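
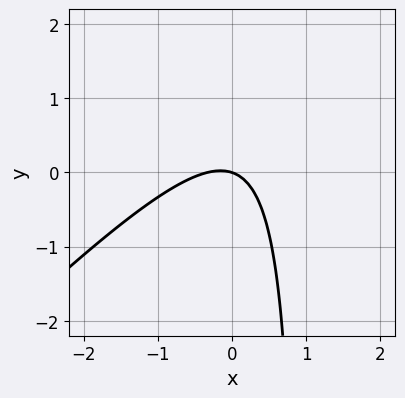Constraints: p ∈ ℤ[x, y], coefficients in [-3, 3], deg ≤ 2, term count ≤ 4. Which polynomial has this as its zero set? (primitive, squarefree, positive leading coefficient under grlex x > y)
1. Degree: a generic line meets the curve in up to 2 points, so deg p = 2.
2. From the visible intercepts: one x-axis crossing is at x = 0; it meets the y-axis at y = 0 (among the integer gridlines).
3. Together with the visible shape, these determine p as stated.

3*x^2 - 3*x*y + x + 3*y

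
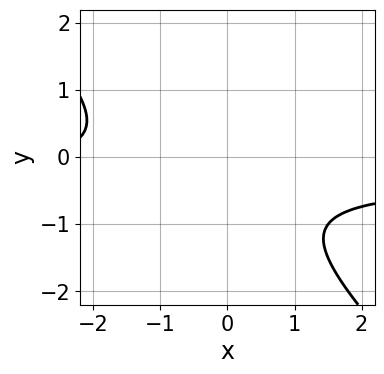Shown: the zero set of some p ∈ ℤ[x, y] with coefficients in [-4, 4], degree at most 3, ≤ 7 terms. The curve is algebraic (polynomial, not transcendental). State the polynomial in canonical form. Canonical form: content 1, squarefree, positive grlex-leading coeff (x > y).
First, the degree is 2 — the shape is more complex than any degree-1 curve.
Next, against the integer gridlines: no x-intercept at any integer in the box; the curve avoids every integer y-axis point in the box.
Finally, putting this together gives p.

3*x*y + 3*y^2 + x + 3*y + 3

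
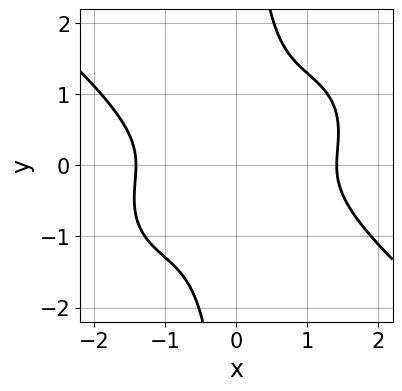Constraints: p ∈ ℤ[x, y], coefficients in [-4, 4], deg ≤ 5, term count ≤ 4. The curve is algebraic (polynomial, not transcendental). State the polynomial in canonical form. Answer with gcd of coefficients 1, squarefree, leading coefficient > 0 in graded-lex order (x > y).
x^4 + 2*x*y^3 - 2*x^2 - 2*y^2

1. The degree is 4 — no degree-3 curve has this shape.
2. Solving for integer coefficients yields p as stated.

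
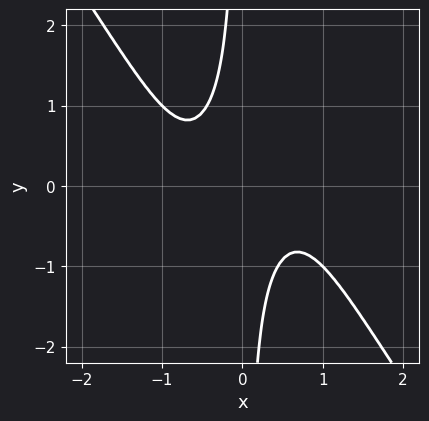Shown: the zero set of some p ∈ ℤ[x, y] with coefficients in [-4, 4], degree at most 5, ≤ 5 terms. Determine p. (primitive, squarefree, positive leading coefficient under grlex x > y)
1. The degree is 4 — no degree-3 curve has this shape.
2. Checking where it meets the axes: it misses every integer gridline on the y-axis; the curve avoids every integer x-axis point in the box.
3. Putting this together gives p.

2*x^4 - x^2*y^2 + 2*x*y + 1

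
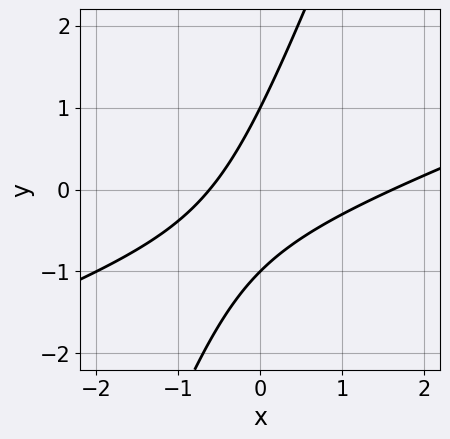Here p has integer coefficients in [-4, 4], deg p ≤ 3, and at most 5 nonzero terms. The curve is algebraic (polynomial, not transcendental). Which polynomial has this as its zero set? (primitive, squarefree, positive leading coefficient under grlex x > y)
First, the degree is 2 — the shape is more complex than any degree-1 curve.
Next, observable constraints: the y-axis gridline crossings are at y ∈ {-1, 1}.
Finally, matching integer coefficients to the picture gives p.

x^2 - 3*x*y + y^2 - x - 1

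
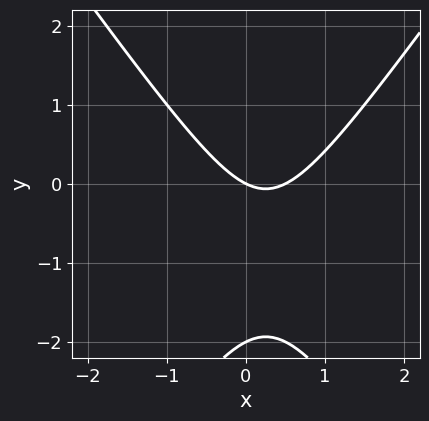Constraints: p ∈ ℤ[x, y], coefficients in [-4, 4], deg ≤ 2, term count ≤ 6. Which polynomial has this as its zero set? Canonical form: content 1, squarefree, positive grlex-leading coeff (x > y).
First, the degree is 2 — a generic line meets the curve in up to 2 points.
Next, reading off the gridlines: among the integer gridlines, it crosses the y-axis at y ∈ {-2, 0}; one x-axis crossing is at x = 0.
Finally, together with the visible shape, these determine p as stated.

2*x^2 - y^2 - x - 2*y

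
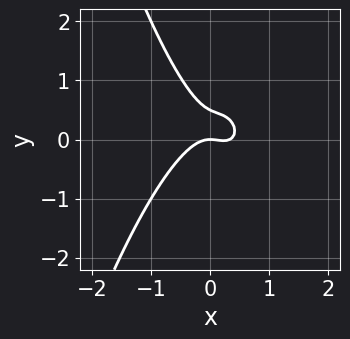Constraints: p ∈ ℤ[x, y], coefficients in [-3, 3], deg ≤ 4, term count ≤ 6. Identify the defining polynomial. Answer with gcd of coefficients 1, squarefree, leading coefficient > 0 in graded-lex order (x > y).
(a) deg p = 3. A generic line meets the curve in up to 3 points.
(b) Against the integer gridlines: one x-axis crossing is at x = 0; it meets the y-axis at y = 0 (among the integer gridlines).
(c) Assembling these constraints gives the stated polynomial.

3*x^3 - x^2 + x*y + 2*y^2 - y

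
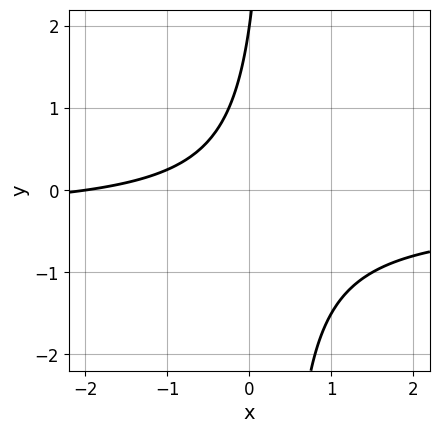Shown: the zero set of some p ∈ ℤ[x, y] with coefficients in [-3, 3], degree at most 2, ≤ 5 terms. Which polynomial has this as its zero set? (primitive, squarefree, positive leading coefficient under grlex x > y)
1. The degree is 2 — the shape is more complex than any degree-1 curve.
2. From the axis intercepts and sections: it crosses the x-axis at the gridline x = -2; one y-axis crossing is at y = 2.
3. These observations pin down the coefficients.

3*x*y + x - y + 2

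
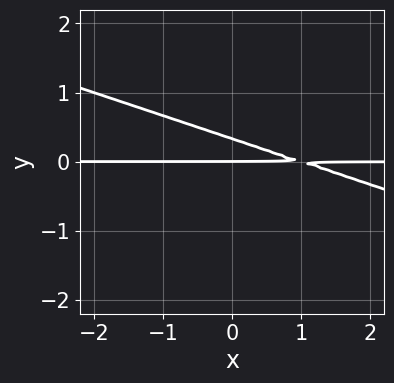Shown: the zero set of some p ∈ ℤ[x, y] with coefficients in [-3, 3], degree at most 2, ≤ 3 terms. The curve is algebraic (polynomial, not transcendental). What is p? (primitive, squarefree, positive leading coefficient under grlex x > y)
x*y + 3*y^2 - y

1. deg p = 2. No degree-1 curve has this shape.
2. From the axis intercepts and sections: it crosses the y-axis at the gridline y = 0; every point of the x-axis in the box is on the curve.
3. Solving for integer coefficients yields p as stated.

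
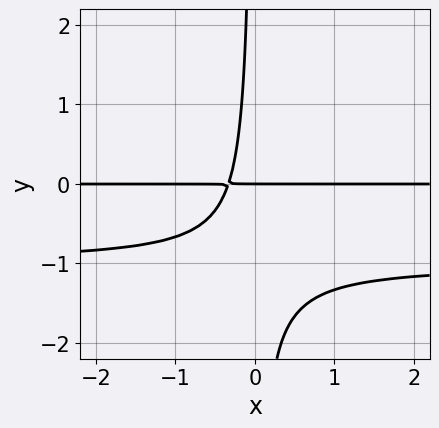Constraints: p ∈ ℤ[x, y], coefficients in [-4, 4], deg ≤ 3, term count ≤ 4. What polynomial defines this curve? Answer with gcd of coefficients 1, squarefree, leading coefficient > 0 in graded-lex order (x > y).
First, degree: no degree-2 curve has this shape, so deg p = 3.
Next, from the axis intercepts and sections: it crosses the y-axis at the gridline y = 0; the visible x-axis segment lies entirely on the curve.
Finally, matching integer coefficients to the picture gives p.

3*x*y^2 + 3*x*y + y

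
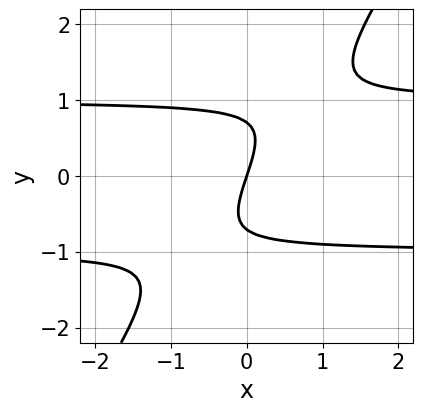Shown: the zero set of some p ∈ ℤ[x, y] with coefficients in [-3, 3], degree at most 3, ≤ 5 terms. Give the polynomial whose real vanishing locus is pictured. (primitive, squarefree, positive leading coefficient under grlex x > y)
3*x*y^2 - 2*y^3 - 3*x + y

(a) deg p = 3. The shape is more complex than any degree-2 curve.
(b) Observable constraints: one y-axis crossing is at y = 0; it crosses the x-axis at the gridline x = 0.
(c) The integer polynomial consistent with all of this is the stated p.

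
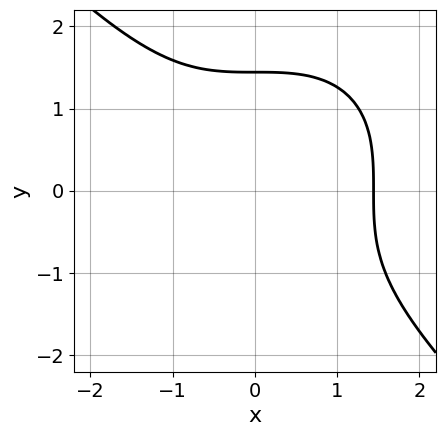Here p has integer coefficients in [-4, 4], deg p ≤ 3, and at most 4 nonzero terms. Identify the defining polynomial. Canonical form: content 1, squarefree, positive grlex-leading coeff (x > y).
x^3 + y^3 - 3

1. deg p = 3. A generic line meets the curve in up to 3 points.
2. Putting this together gives p.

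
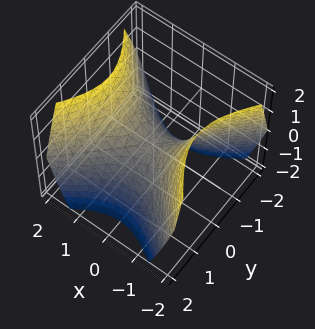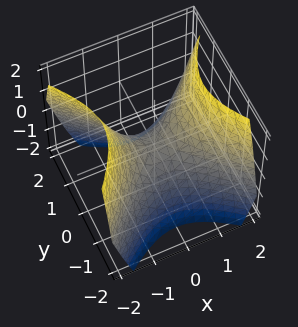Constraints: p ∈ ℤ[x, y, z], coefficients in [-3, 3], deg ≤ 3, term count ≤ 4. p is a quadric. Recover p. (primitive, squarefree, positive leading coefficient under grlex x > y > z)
x^2 - y^2 - z

The degree is 2 — a hyperbolic paraboloid; a quadric.
Symmetries: the y ↦ −y reflection is a symmetry, so y appears only in even powers; the x ↦ −x reflection is a symmetry, so x appears only in even powers.
Reading off the gridlines: one z-axis crossing is at z = 0; one y-axis crossing is at y = 0; it crosses the x-axis at the gridline x = 0.
Together with the visible shape, these determine p as stated.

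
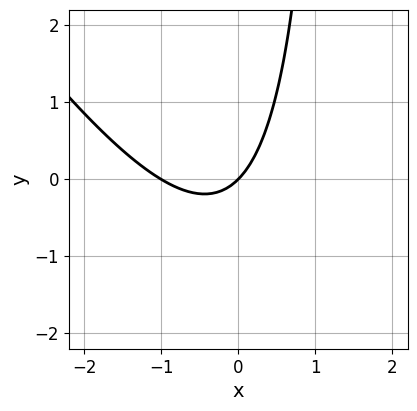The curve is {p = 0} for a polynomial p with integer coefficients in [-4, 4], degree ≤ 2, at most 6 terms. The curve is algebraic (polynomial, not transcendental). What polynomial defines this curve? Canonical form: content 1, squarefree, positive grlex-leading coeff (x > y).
(a) deg p = 2.
(b) Observable constraints: the x-axis gridline crossings are at x ∈ {-1, 0}; it crosses the y-axis at the gridline y = 0.
(c) These observations pin down the coefficients.

3*x^2 + 2*x*y + 3*x - 3*y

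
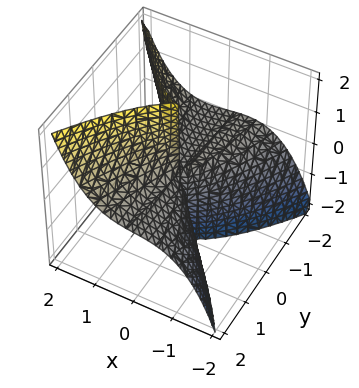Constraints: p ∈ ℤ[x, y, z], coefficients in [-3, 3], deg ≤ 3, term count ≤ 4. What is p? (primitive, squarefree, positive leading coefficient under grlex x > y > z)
3*x^3 - 3*y^2*z + x*y

1. Degree: no degree-2 surface has this shape, so deg p = 3.
2. From the axis intercepts and sections: the visible z-axis segment lies entirely on the surface; every point of the y-axis in the box is on the surface; it crosses the x-axis at the gridline x = 0.
3. Solving for integer coefficients yields p as stated.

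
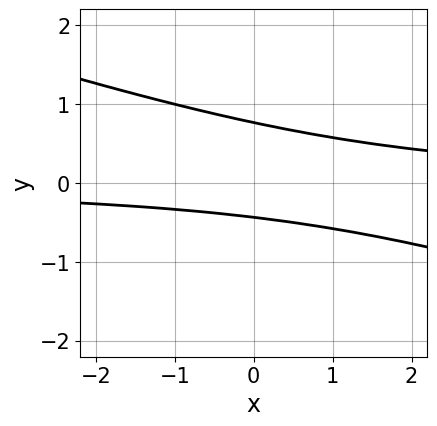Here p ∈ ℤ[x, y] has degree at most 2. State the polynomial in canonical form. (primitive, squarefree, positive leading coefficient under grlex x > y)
(a) deg p = 2. A generic line meets the curve in up to 2 points.
(b) Reading off the gridlines: no x-intercept at any integer in the box.
(c) Assembling these constraints gives the stated polynomial.

x*y + 3*y^2 - y - 1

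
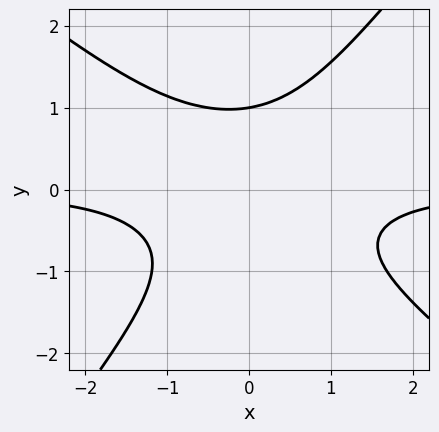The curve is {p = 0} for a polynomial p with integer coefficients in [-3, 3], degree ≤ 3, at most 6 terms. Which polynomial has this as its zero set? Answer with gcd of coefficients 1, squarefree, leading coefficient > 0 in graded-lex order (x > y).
First, degree: the shape is more complex than any degree-2 curve, so deg p = 3.
Next, against the integer gridlines: no x-intercept at any integer in the box; one y-axis crossing is at y = 1.
Finally, matching integer coefficients to the picture gives p.

2*x^2*y + x*y^2 - 2*y^3 + 2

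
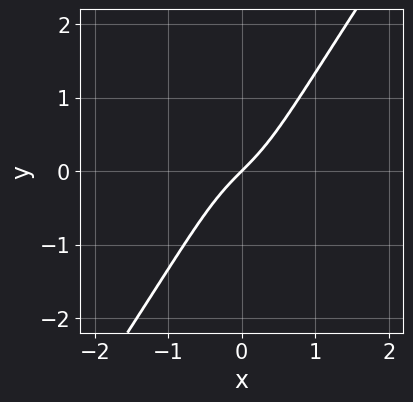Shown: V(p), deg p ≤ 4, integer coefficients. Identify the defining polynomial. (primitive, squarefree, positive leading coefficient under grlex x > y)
First, the degree is 3 — a generic line meets the curve in up to 3 points.
Then, from the visible intercepts: it meets the x-axis at x = 0 (among the integer gridlines); it crosses the y-axis at the gridline y = 0.
Finally, matching integer coefficients to the picture gives p.

3*x^3 - 2*x^2*y + x - y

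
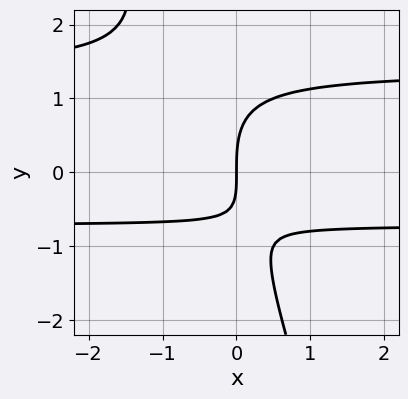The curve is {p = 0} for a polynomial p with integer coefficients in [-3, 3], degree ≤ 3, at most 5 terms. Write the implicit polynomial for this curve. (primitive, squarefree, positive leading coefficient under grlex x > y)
3*x*y^2 + y^3 - 2*x*y - 3*x

First, deg p = 3. No degree-2 curve has this shape.
Then, observable constraints: one y-axis crossing is at y = 0; it crosses the x-axis at the gridline x = 0.
Finally, matching integer coefficients to the picture gives p.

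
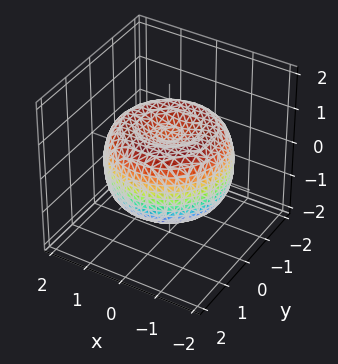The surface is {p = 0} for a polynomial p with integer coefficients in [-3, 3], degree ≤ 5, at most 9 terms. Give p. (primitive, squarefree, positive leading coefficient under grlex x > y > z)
x^4 + 2*x^2*y^2 + y^4 - 2*x^2 - 2*y^2 + 2*z^2 - 1

(a) Degree: a generic line meets the surface in up to 4 points, so deg p = 4.
(b) Symmetry: every cross-section ⟂ z is a circle, so x, y appear only via x² + y².
(c) Observable constraints: a circular section at z = 1 has radius exactly 1.
(d) Putting this together gives p.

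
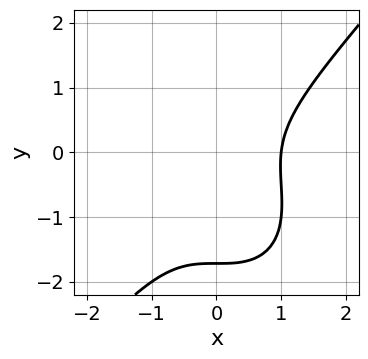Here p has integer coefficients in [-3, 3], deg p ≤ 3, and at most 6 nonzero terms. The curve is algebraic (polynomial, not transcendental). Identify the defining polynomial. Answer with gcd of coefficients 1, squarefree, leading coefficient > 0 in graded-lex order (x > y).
3*x^3 - 2*y^3 - 3*y^2 - y - 3

(a) The degree is 3 — the shape is more complex than any degree-2 curve.
(b) Reading off the gridlines: it meets the x-axis at x = 1 (among the integer gridlines).
(c) The integer polynomial consistent with all of this is the stated p.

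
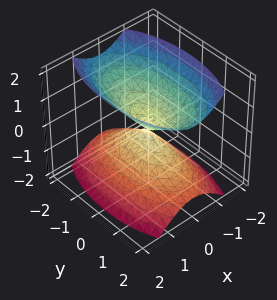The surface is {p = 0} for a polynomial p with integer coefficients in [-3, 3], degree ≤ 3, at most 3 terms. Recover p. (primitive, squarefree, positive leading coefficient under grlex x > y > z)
3*x^2 + y^2 - 2*z^2

(a) There are 2 components.
(b) The degree is 2 — a double cone through the origin; a quadric.
(c) Symmetries: mirror symmetry y ↦ −y ⇒ only even powers of y; it's symmetric under x → −x, forcing even powers of x; it's symmetric under z → −z, forcing even powers of z.
(d) From the axis intercepts and sections: it meets the y-axis at y = 0 (among the integer gridlines); it crosses the z-axis at the gridline z = 0; one x-axis crossing is at x = 0.
(e) Matching integer coefficients to the picture gives p.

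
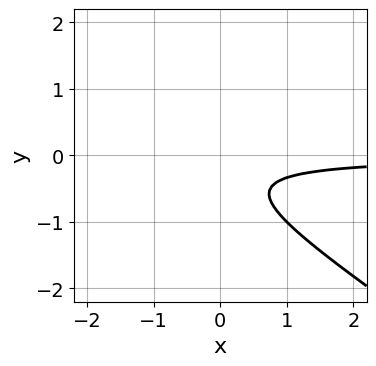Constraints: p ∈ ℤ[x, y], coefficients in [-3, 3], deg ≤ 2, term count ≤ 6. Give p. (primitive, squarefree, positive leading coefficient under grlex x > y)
First, degree: the shape is more complex than any degree-1 curve, so deg p = 2.
Then, reading off the gridlines: the curve avoids every integer y-axis point in the box; the curve avoids every integer x-axis point in the box.
Finally, the integer polynomial consistent with all of this is the stated p.

2*x*y + 3*y^2 + 2*y + 1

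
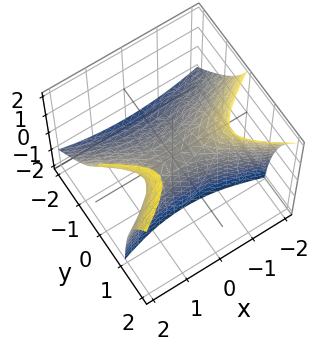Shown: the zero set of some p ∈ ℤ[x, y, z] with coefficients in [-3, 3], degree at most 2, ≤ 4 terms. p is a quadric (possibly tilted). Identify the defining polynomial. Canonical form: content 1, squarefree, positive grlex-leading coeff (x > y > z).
x^2 - 3*y^2 + 3*y*z - 2*z

1. Degree: no degree-1 surface has this shape, so deg p = 2.
2. From the visible intercepts: one y-axis crossing is at y = 0; it crosses the z-axis at the gridline z = 0.
3. These observations pin down the coefficients.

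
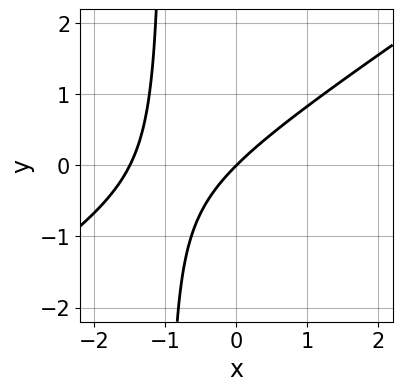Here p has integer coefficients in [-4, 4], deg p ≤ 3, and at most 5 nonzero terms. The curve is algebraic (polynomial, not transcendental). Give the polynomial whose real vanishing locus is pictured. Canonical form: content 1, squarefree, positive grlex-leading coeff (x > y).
1. Degree: the shape is more complex than any degree-1 curve, so deg p = 2.
2. Checking where it meets the axes: it meets the y-axis at y = 0 (among the integer gridlines); it crosses the x-axis at the gridline x = 0.
3. Putting this together gives p.

2*x^2 - 3*x*y + 3*x - 3*y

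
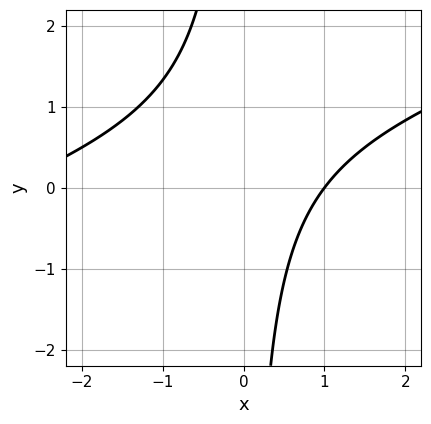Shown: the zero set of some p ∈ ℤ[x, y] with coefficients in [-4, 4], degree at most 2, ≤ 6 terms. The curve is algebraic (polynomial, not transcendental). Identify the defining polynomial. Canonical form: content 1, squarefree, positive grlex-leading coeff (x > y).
x^2 - 3*x*y + 2*x - 3

1. deg p = 2. The shape is more complex than any degree-1 curve.
2. Checking where it meets the axes: no y-intercept at any integer in the box; it meets the x-axis at x = 1 (among the integer gridlines).
3. Putting this together gives p.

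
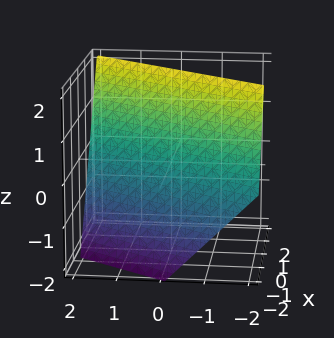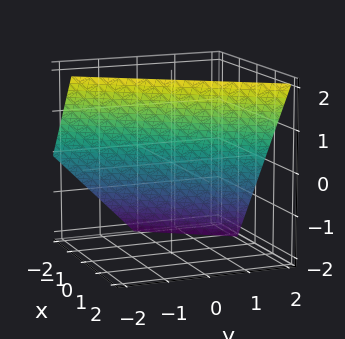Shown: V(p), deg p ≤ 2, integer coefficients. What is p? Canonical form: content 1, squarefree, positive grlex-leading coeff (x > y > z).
The degree is 1 — the surface is flat (a plane).
Against the integer gridlines: it meets the z-axis at z = 1 (among the integer gridlines); it crosses the y-axis at the gridline y = 1.
Solving for integer coefficients yields p as stated.

3*x - 2*y - 2*z + 2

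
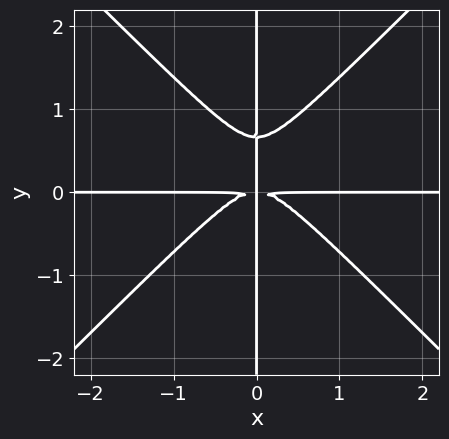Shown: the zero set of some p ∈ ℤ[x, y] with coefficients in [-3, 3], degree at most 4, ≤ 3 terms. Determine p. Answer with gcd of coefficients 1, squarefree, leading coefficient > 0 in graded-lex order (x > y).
deg p = 4.
Checking where it meets the axes: the visible y-axis segment lies entirely on the curve; every point of the x-axis in the box is on the curve.
Putting this together gives p.

3*x^3*y - 3*x*y^3 + 2*x*y^2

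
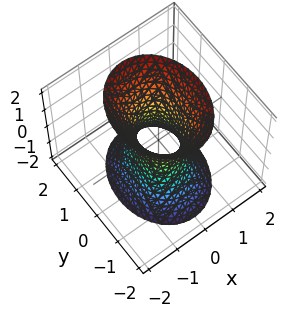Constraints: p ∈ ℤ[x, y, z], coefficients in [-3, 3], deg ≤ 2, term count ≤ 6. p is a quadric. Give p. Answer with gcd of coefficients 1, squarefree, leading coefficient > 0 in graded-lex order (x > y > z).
3*x^2 + 2*y^2 - z^2 - 1

1. Degree: one connected sheet with a waist; a quadric, so deg p = 2.
2. Symmetries: mirror symmetry x ↦ −x ⇒ only even powers of x; mirror symmetry z ↦ −z ⇒ only even powers of z; the y ↦ −y reflection is a symmetry, so y appears only in even powers.
3. Reading off the gridlines: the surface avoids every integer z-axis point in the box.
4. Putting this together gives p.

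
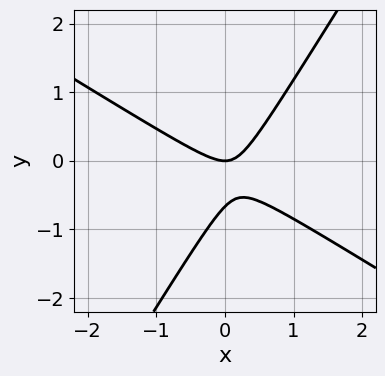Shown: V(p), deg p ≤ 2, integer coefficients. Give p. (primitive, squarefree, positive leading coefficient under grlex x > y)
3*x^2 + 3*x*y - 3*y^2 - 2*y

The degree is 2 — a generic line meets the curve in up to 2 points.
Against the integer gridlines: it meets the y-axis at y = 0 (among the integer gridlines); it crosses the x-axis at the gridline x = 0.
Fitting integer coefficients to these (and the overall shape) gives p.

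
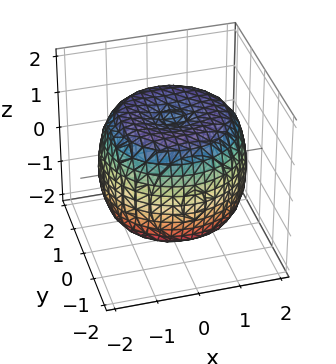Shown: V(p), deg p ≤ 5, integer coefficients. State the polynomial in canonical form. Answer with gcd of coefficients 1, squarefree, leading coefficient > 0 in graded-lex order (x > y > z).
x^4 + 2*x^2*y^2 + y^4 - 2*x^2 - 2*y^2 + 2*z^2 - 3

(a) The degree is 4 — a generic line meets the surface in up to 4 points.
(b) By symmetry, the surface is invariant under rotation about z: p = q(x² + y², z).
(c) From the visible intercepts: a circular section at z = -1 has radius between 1 and 2.
(d) The integer polynomial consistent with all of this is the stated p.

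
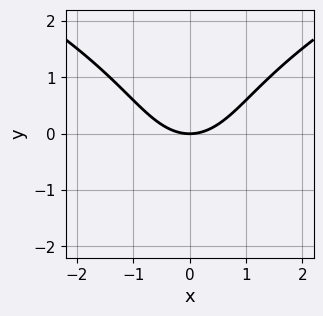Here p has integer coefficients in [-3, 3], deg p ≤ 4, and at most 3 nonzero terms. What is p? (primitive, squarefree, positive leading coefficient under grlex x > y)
y^3 - 2*x^2 + 3*y

First, degree: the shape is more complex than any degree-2 curve, so deg p = 3.
Then, symmetries: it's symmetric under x → −x, forcing even powers of x.
Next, from the axis intercepts and sections: it meets the y-axis at y = 0 (among the integer gridlines); one x-axis crossing is at x = 0.
Finally, together with the visible shape, these determine p as stated.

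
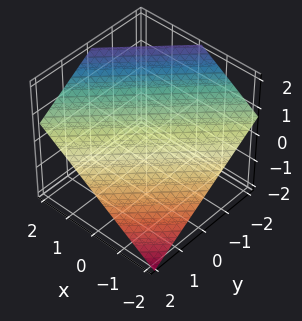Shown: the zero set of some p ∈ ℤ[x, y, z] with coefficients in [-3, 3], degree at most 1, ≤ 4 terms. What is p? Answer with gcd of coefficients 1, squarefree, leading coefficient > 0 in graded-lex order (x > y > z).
2*x - 2*y - 3*z + 2

(a) The degree is 1 — the surface is flat (a plane).
(b) Checking where it meets the axes: it meets the y-axis at y = 1 (among the integer gridlines); it crosses the x-axis at the gridline x = -1.
(c) Matching integer coefficients to the picture gives p.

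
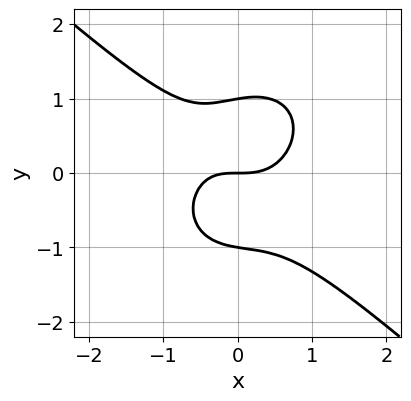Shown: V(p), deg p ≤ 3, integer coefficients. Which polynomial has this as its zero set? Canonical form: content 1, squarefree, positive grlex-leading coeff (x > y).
First, deg p = 3.
Next, checking where it meets the axes: the y-axis gridline crossings are at y ∈ {-1, 0, 1}; it crosses the x-axis at the gridline x = 0.
Finally, these observations pin down the coefficients.

3*x^3 + x^2*y + 3*y^3 - x*y - 3*y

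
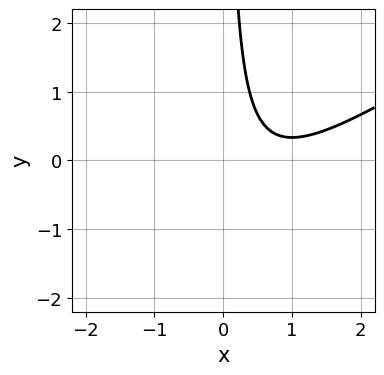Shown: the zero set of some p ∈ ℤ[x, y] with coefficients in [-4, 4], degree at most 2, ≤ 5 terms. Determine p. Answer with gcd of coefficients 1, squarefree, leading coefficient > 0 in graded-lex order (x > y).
2*x^2 - 3*x*y - 3*x + 2

First, degree: no degree-1 curve has this shape, so deg p = 2.
Next, from the axis intercepts and sections: no x-intercept at any integer in the box; no y-intercept at any integer in the box.
Finally, solving for integer coefficients yields p as stated.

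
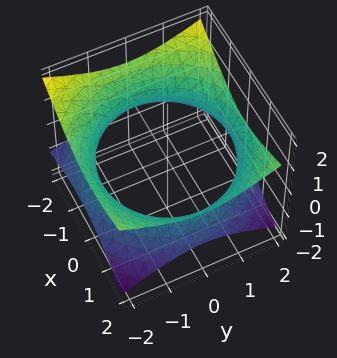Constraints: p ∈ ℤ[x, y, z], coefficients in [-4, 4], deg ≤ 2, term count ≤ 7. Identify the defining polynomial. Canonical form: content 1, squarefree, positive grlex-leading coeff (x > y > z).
(a) The degree is 2 — no degree-1 surface has this shape.
(b) Reading off the gridlines: it misses every integer gridline on the z-axis.
(c) Solving for integer coefficients yields p as stated.

x^2 - x*z + y^2 - 3*z^2 - 3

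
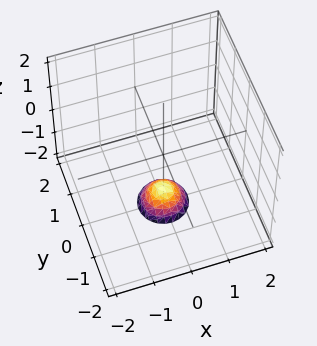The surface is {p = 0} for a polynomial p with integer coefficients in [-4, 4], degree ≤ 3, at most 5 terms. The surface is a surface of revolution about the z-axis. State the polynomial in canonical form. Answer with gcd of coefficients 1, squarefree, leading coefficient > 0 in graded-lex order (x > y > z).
3*x^2 + 3*y^2 + 2*z + 3

First, the degree is 2 — no degree-1 surface has this shape.
Next, by symmetry, the z-axis is an axis of rotation, so x and y enter only as x² + y².
Then, checking where it meets the axes: a circular section at z = -2 has radius between 0 and 1; no x-intercept at any integer in the box; it misses every integer gridline on the y-axis.
Finally, fitting integer coefficients to these (and the overall shape) gives p.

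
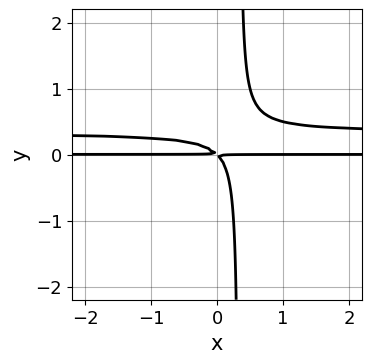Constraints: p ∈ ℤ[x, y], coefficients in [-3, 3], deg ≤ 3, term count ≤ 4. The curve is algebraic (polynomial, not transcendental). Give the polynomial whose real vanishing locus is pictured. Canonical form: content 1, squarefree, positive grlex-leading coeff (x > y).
1. The degree is 3 — the shape is more complex than any degree-2 curve.
2. Against the integer gridlines: every point of the x-axis in the box is on the curve.
3. The integer polynomial consistent with all of this is the stated p.

3*x*y^2 - x*y - y^2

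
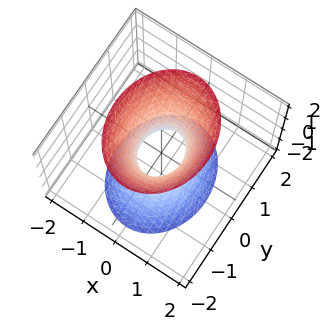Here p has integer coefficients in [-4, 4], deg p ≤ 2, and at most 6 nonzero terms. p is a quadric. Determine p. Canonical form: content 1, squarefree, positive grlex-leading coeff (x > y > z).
3*x^2 + 2*y^2 - z^2 - 1

1. deg p = 2. One connected sheet with a waist; a quadric.
2. Symmetries: mirror symmetry y ↦ −y ⇒ only even powers of y; it's symmetric under z → −z, forcing even powers of z; it's symmetric under x → −x, forcing even powers of x.
3. From the axis intercepts and sections: no z-intercept at any integer in the box.
4. Assembling these constraints gives the stated polynomial.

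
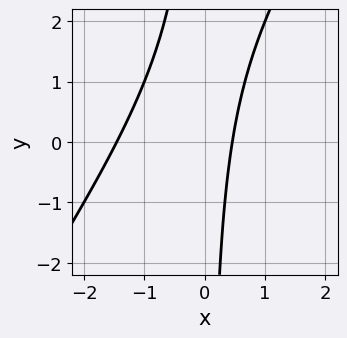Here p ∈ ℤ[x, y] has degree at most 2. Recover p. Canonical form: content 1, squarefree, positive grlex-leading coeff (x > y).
(a) Degree: no degree-1 curve has this shape, so deg p = 2.
(b) From the axis intercepts and sections: it misses every integer gridline on the y-axis.
(c) Solving for integer coefficients yields p as stated.

3*x^2 - 2*x*y + 3*x - 2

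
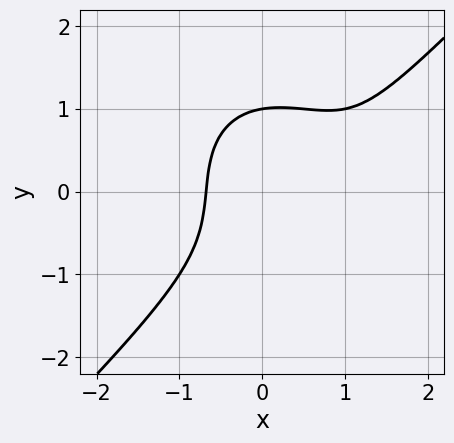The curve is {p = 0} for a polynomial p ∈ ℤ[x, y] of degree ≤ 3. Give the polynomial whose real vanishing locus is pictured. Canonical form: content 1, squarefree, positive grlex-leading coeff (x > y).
1. deg p = 3.
2. From the axis intercepts and sections: it meets the y-axis at y = 1 (among the integer gridlines).
3. Putting this together gives p.

2*x^3 - 2*y^3 - 3*x^2 + x*y + 2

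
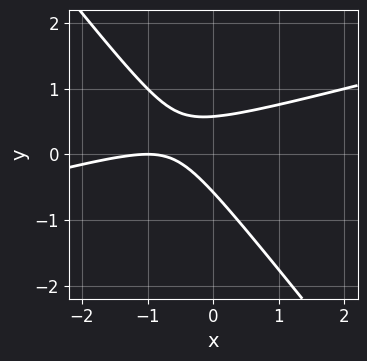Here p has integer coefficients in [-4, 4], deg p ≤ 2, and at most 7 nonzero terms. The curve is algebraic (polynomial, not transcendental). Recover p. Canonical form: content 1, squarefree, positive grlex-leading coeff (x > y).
x^2 - 3*x*y - 3*y^2 + 2*x + 1

(a) deg p = 2. The shape is more complex than any degree-1 curve.
(b) From the visible intercepts: it crosses the x-axis at the gridline x = -1.
(c) Together with the visible shape, these determine p as stated.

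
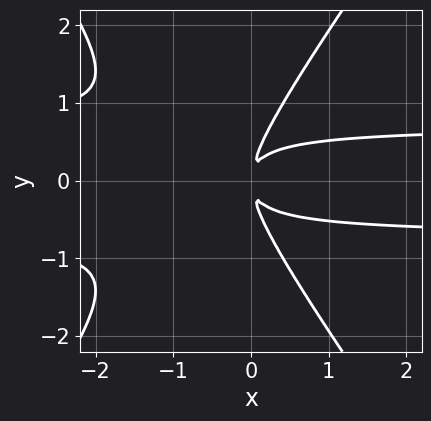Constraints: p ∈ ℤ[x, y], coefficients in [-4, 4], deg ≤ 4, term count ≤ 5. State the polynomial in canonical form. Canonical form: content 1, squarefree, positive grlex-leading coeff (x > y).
2*x^2*y^2 - y^4 + 2*x*y^2 - x^2

First, the degree is 4 — the shape is more complex than any degree-3 curve.
Next, symmetries: it's symmetric under y → −y, forcing even powers of y.
Finally, the integer polynomial consistent with all of this is the stated p.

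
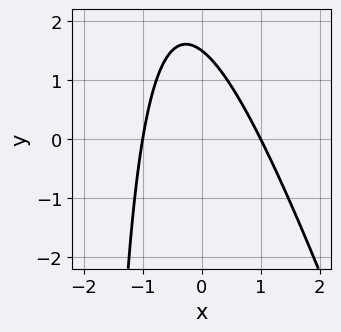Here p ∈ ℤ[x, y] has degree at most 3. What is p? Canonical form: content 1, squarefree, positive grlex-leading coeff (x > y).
1. deg p = 2. No degree-1 curve has this shape.
2. Observable constraints: the x-axis gridline crossings are at x ∈ {-1, 1}.
3. Solving for integer coefficients yields p as stated.

3*x^2 + x*y + 2*y - 3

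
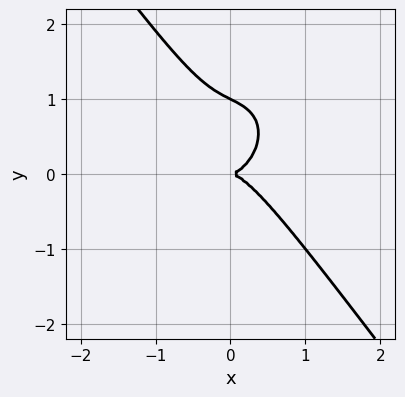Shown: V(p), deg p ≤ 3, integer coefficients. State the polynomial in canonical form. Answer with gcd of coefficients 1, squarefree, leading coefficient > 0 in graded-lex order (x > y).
3*x^3 + x*y^2 + 2*y^3 - 2*y^2

1. Degree: a generic line meets the curve in up to 3 points, so deg p = 3.
2. Against the integer gridlines: among the integer gridlines, it crosses the y-axis at y ∈ {0, 1}; one x-axis crossing is at x = 0.
3. The integer polynomial consistent with all of this is the stated p.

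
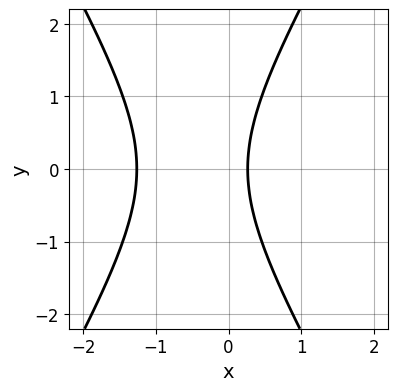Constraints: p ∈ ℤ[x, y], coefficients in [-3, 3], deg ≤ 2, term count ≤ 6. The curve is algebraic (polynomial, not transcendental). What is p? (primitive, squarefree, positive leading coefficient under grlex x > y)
1. deg p = 2. No degree-1 curve has this shape.
2. Symmetries: it's symmetric under y → −y, forcing even powers of y.
3. Observable constraints: it misses every integer gridline on the y-axis.
4. Matching integer coefficients to the picture gives p.

3*x^2 - y^2 + 3*x - 1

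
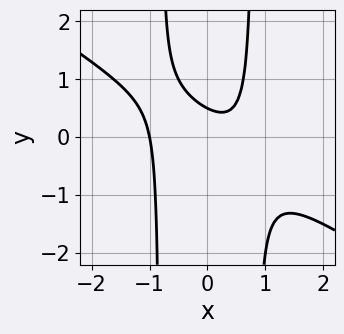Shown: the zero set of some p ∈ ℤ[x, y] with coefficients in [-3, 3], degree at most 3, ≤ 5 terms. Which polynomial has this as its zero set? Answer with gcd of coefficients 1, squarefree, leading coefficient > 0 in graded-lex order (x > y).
2*x^3 + 3*x^2*y - x - 2*y + 1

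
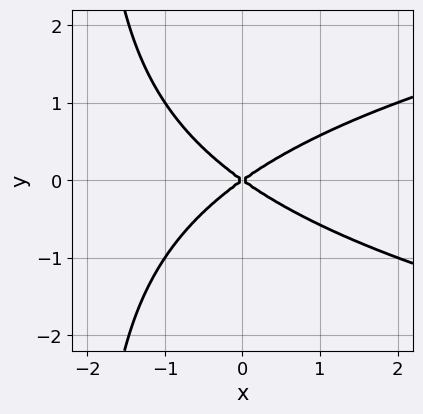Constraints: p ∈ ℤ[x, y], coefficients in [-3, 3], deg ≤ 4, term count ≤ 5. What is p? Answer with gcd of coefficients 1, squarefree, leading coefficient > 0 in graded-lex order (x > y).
First, degree: a generic line meets the curve in up to 3 points, so deg p = 3.
Next, symmetries: it's symmetric under y → −y, forcing even powers of y.
Then, reading off the gridlines: it crosses the y-axis at the gridline y = 0; it crosses the x-axis at the gridline x = 0.
Finally, assembling these constraints gives the stated polynomial.

x*y^2 - x^2 + 2*y^2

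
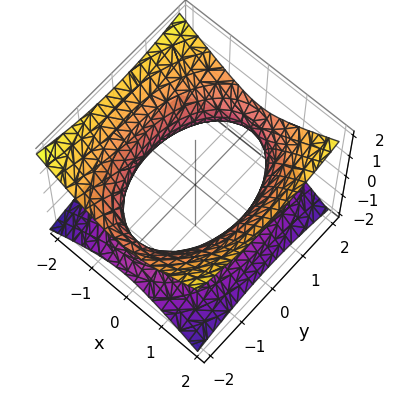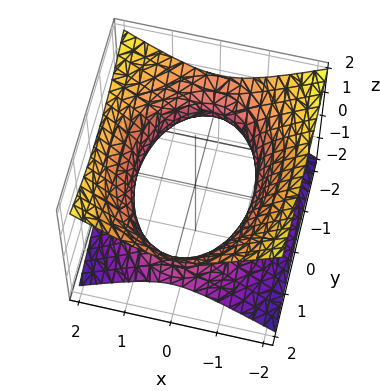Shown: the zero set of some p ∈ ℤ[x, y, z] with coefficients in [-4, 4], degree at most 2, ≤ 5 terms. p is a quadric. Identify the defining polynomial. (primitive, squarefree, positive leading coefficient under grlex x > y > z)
2*x^2 + y^2 - 3*z^2 - 3

(a) The degree is 2 — one connected sheet with a waist; a quadric.
(b) Symmetries: mirror symmetry z ↦ −z ⇒ only even powers of z; mirror symmetry x ↦ −x ⇒ only even powers of x; the y ↦ −y reflection is a symmetry, so y appears only in even powers.
(c) Checking where it meets the axes: no z-intercept at any integer in the box.
(d) Putting this together gives p.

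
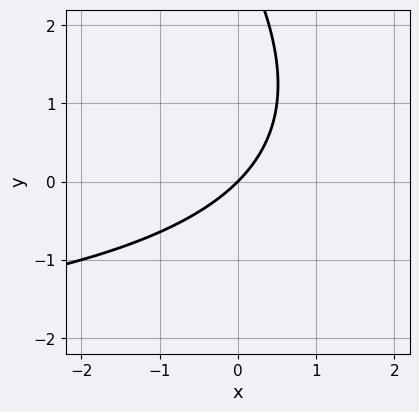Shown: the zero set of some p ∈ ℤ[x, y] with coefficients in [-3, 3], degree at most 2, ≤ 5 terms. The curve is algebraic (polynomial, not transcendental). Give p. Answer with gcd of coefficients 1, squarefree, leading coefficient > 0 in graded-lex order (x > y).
First, deg p = 2. The shape is more complex than any degree-1 curve.
Then, from the visible intercepts: it meets the y-axis at y = 0 (among the integer gridlines); it meets the x-axis at x = 0 (among the integer gridlines).
Finally, these observations pin down the coefficients.

x*y + y^2 + 3*x - 3*y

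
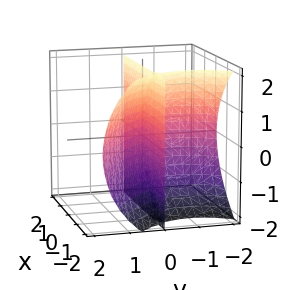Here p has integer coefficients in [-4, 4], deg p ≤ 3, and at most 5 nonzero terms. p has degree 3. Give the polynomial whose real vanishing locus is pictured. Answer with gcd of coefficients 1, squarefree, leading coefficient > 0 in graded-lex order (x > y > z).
1. The degree is 3 — the shape is more complex than any degree-2 surface.
2. Observable constraints: the visible z-axis segment lies entirely on the surface; one y-axis crossing is at y = -2; the visible x-axis segment lies entirely on the surface.
3. Putting this together gives p.

y^3 + y*z^2 + 3*x*y + 2*y^2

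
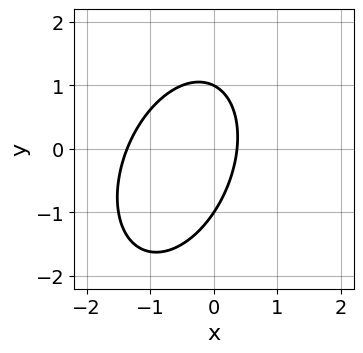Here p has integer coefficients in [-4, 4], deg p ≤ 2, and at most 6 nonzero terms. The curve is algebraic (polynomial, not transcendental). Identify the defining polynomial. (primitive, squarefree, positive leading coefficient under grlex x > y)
First, the degree is 2 — the shape is more complex than any degree-1 curve.
Then, checking where it meets the axes: among the integer gridlines, it crosses the y-axis at y ∈ {-1, 1}.
Finally, putting this together gives p.

2*x^2 - x*y + y^2 + 2*x - 1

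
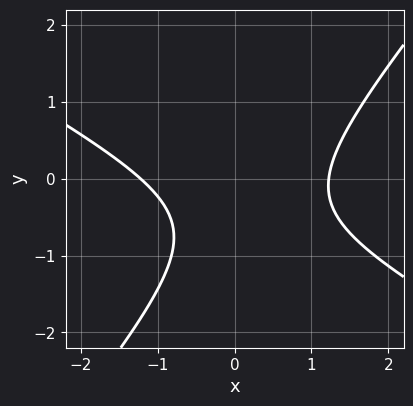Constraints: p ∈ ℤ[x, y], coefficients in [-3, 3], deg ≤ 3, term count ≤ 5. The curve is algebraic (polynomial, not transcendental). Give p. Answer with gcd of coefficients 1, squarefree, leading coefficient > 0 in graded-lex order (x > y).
2*x^2 + 2*x*y - 3*y^2 - 3*y - 3

1. deg p = 2.
2. From the visible intercepts: the curve avoids every integer y-axis point in the box.
3. Putting this together gives p.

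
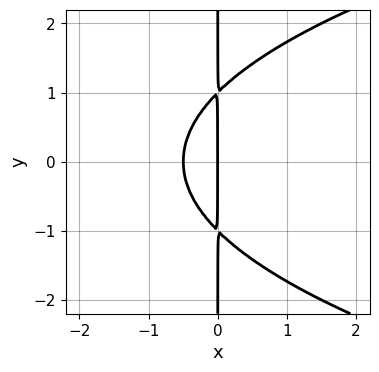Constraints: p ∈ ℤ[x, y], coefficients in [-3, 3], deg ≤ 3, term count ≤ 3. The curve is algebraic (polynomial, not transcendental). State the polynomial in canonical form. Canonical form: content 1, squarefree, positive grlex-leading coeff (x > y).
(a) The degree is 3 — a generic line meets the curve in up to 3 points.
(b) Symmetries: mirror symmetry y ↦ −y ⇒ only even powers of y.
(c) Observable constraints: every point of the y-axis in the box is on the curve; one x-axis crossing is at x = 0.
(d) Fitting integer coefficients to these (and the overall shape) gives p.

x*y^2 - 2*x^2 - x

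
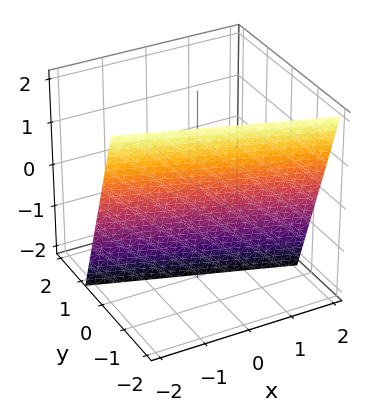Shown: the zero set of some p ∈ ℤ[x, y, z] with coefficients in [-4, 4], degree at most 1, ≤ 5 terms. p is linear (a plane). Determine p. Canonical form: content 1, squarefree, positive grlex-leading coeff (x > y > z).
deg p = 1.
Observable constraints: one z-axis crossing is at z = -2; one x-axis crossing is at x = -2.
Putting this together gives p.

x + 3*y + z + 2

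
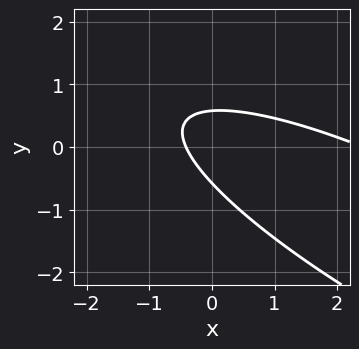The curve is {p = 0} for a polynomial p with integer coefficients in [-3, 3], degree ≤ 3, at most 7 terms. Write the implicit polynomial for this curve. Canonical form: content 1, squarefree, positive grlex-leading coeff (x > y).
x^2 + 3*x*y + 3*y^2 - 2*x - 1

(a) The degree is 2 — no degree-1 curve has this shape.
(b) Solving for integer coefficients yields p as stated.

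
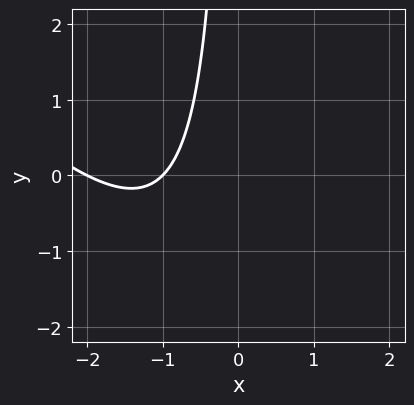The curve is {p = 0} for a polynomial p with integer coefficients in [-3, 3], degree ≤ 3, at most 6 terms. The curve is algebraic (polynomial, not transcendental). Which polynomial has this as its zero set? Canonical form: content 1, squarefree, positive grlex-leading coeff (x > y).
x^2 + x*y + 3*x + 2

First, degree: the shape is more complex than any degree-1 curve, so deg p = 2.
Next, against the integer gridlines: no y-intercept at any integer in the box; among the integer gridlines, it crosses the x-axis at x ∈ {-2, -1}.
Finally, fitting integer coefficients to these (and the overall shape) gives p.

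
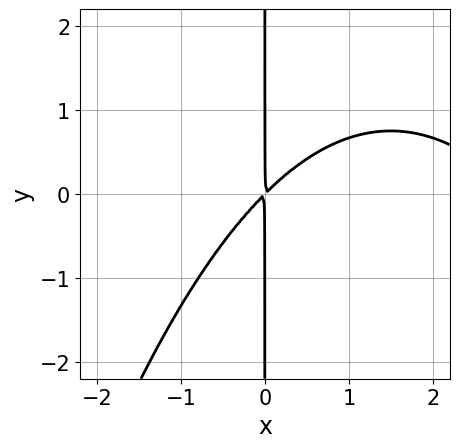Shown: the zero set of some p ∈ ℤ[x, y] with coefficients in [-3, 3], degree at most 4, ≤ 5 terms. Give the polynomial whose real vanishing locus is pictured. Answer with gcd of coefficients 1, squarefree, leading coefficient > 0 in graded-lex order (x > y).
x^3 - 3*x^2 + 3*x*y

1. The degree is 3 — the shape is more complex than any degree-2 curve.
2. Checking where it meets the axes: every point of the y-axis in the box is on the curve.
3. Putting this together gives p.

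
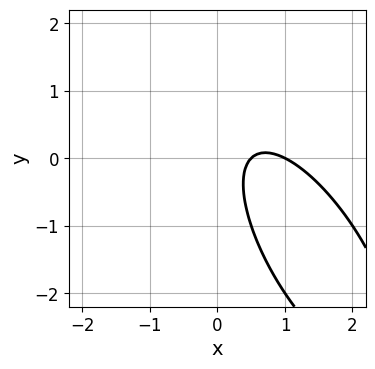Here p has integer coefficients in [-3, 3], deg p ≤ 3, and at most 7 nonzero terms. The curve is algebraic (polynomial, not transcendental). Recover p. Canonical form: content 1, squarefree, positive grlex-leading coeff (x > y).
2*x^2 + 2*x*y + y^2 - 3*x + 1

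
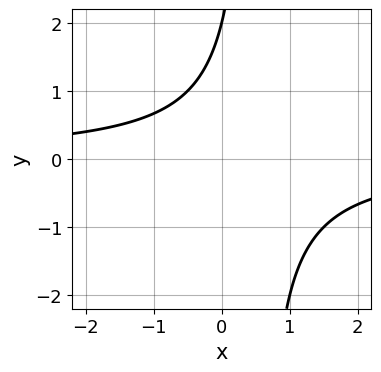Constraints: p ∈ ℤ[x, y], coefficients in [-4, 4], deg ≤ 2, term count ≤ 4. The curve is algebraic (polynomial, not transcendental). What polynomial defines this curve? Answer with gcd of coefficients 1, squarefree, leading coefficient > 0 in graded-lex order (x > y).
2*x*y - y + 2

First, degree: the shape is more complex than any degree-1 curve, so deg p = 2.
Then, from the visible intercepts: it crosses the y-axis at the gridline y = 2; no x-intercept at any integer in the box.
Finally, these observations pin down the coefficients.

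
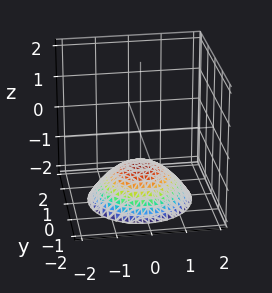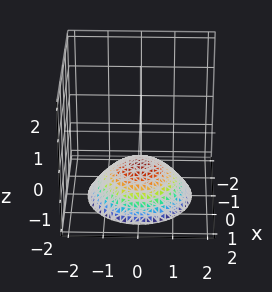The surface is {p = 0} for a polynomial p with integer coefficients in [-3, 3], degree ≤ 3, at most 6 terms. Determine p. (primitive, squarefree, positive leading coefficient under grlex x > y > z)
1. deg p = 2. No degree-1 surface has this shape.
2. Symmetries: rotational symmetry about the z-axis ⇒ p depends on x, y only through x² + y².
3. Reading off the gridlines: a circular section at z = -2 has radius between 1 and 2; one z-axis crossing is at z = -1; no y-intercept at any integer in the box; it misses every integer gridline on the x-axis.
4. Fitting integer coefficients to these (and the overall shape) gives p.

x^2 + y^2 + 2*z + 2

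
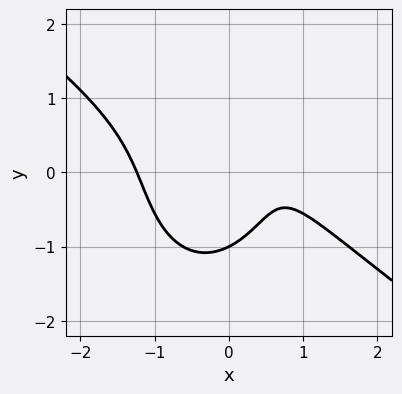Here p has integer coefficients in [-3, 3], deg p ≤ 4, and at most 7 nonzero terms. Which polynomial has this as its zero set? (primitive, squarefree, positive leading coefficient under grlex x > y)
3*x^3 + 3*x^2*y + 2*y^3 - 3*x + 2

First, deg p = 3. The shape is more complex than any degree-2 curve.
Then, from the visible intercepts: it meets the y-axis at y = -1 (among the integer gridlines).
Finally, together with the visible shape, these determine p as stated.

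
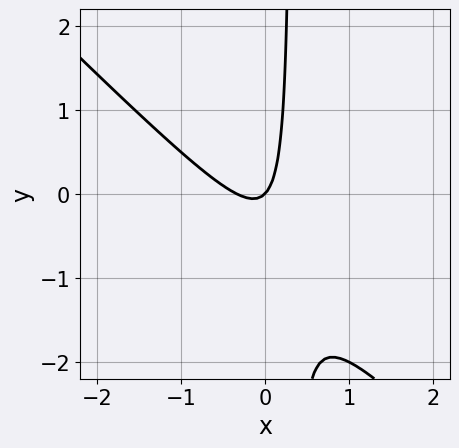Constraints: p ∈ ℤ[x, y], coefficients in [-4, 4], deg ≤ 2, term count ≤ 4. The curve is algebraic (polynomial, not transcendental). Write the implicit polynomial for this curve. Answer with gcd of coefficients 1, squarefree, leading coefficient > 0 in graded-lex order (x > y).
(a) The degree is 2 — no degree-1 curve has this shape.
(b) Against the integer gridlines: one y-axis crossing is at y = 0; it meets the x-axis at x = 0 (among the integer gridlines).
(c) Matching integer coefficients to the picture gives p.

3*x^2 + 3*x*y + x - y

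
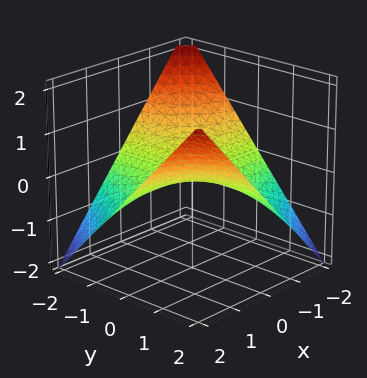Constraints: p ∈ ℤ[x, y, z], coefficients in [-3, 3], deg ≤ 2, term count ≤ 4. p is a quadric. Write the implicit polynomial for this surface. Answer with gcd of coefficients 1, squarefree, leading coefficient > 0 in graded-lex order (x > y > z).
x*y - 2*z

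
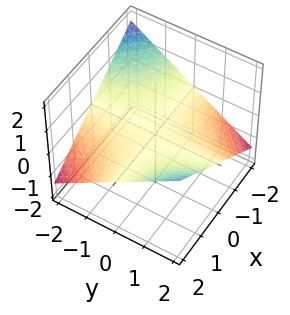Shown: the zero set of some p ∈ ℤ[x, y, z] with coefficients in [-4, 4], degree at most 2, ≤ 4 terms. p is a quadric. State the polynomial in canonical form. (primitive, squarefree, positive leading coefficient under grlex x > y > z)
First, the degree is 2 — a hyperbolic paraboloid; a quadric.
Next, against the integer gridlines: the visible y-axis segment lies entirely on the surface; it meets the z-axis at z = 0 (among the integer gridlines); every point of the x-axis in the box is on the surface.
Finally, putting this together gives p.

x*y - 3*z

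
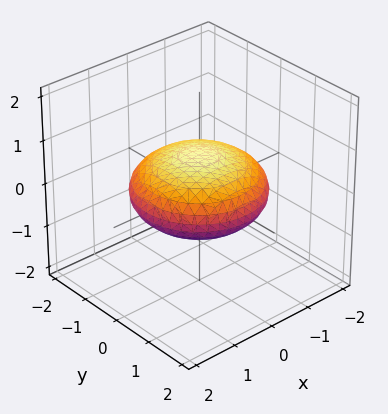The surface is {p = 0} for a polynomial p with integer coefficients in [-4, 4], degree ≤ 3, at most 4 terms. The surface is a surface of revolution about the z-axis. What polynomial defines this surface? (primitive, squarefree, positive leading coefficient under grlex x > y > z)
First, the degree is 2 — a generic line meets the surface in up to 2 points.
Then, by symmetry, every cross-section ⟂ z is a circle, so x, y appear only via x² + y².
Next, from the visible intercepts: a circular section at z = 0 has radius between 1 and 2.
Finally, fitting integer coefficients to these (and the overall shape) gives p.

x^2 + y^2 + 3*z^2 - 2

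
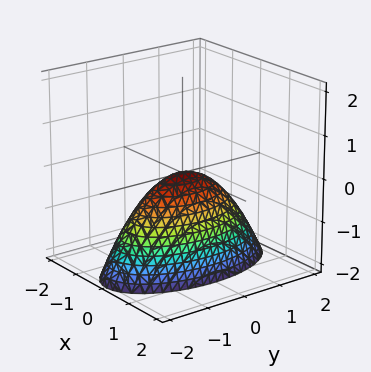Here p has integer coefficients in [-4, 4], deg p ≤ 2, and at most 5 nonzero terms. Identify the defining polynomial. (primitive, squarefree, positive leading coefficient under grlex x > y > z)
3*x^2 + y^2 + 2*z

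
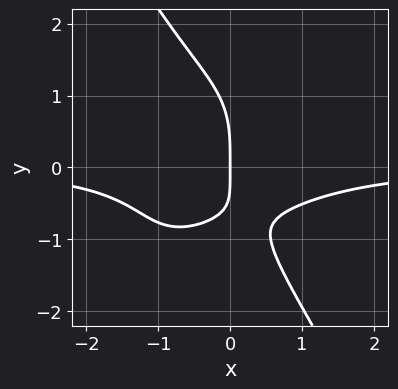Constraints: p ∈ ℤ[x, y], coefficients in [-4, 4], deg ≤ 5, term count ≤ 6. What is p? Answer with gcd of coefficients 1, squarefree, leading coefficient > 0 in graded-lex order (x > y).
2*x^3*y - 2*x^2*y^2 + y^4 + 3*x*y + 3*x

First, the degree is 4 — no degree-3 curve has this shape.
Then, observable constraints: one y-axis crossing is at y = 0; one x-axis crossing is at x = 0.
Finally, fitting integer coefficients to these (and the overall shape) gives p.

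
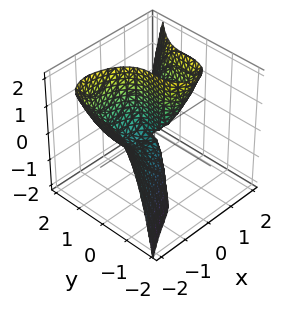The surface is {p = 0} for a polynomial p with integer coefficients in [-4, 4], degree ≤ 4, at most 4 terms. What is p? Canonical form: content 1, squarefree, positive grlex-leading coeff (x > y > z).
2*x^3 - 3*y^3 + 2*x^2 - 3*x*z

First, degree: no degree-2 surface has this shape, so deg p = 3.
Next, from the visible intercepts: the x-axis gridline crossings are at x ∈ {-1, 0}; it meets the y-axis at y = 0 (among the integer gridlines).
Finally, putting this together gives p. Check: (0, 0, -2) on the z-axis lies on the surface, and p(0, 0, -2) = 0. ✓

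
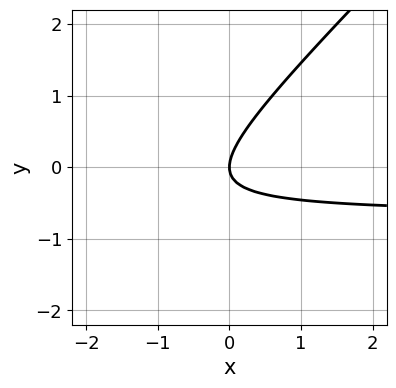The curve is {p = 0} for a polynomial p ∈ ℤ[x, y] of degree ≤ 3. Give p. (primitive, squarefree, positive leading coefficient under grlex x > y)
(a) The degree is 2 — no degree-1 curve has this shape.
(b) Reading off the gridlines: one y-axis crossing is at y = 0; one x-axis crossing is at x = 0.
(c) Putting this together gives p.

3*x*y - 3*y^2 + 2*x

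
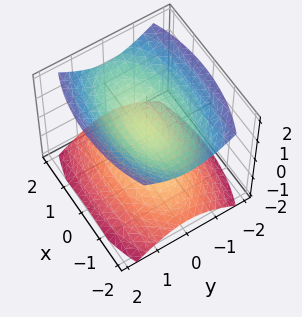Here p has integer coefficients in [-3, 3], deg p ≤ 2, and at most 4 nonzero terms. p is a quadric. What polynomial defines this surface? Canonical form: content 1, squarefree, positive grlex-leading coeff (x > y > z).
I count 2 distinct pieces.
deg p = 2.
Symmetries: mirror symmetry z ↦ −z ⇒ only even powers of z; the y ↦ −y reflection is a symmetry, so y appears only in even powers; mirror symmetry x ↦ −x ⇒ only even powers of x.
Against the integer gridlines: the surface avoids every integer x-axis point in the box; no y-intercept at any integer in the box.
The integer polynomial consistent with all of this is the stated p.

x^2 + 3*y^2 - 3*z^2 + 1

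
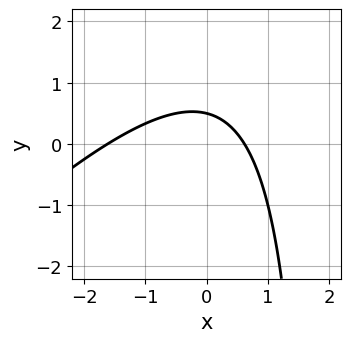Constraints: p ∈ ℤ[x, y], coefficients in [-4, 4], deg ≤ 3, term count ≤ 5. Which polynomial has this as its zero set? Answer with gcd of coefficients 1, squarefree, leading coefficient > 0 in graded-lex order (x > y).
(a) The degree is 2 — no degree-1 curve has this shape.
(b) Solving for integer coefficients yields p as stated.

x^2 - x*y + x + 2*y - 1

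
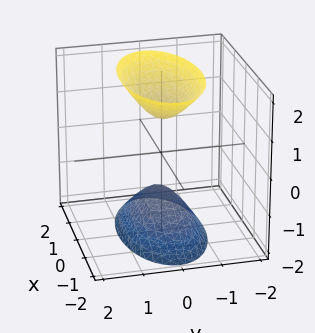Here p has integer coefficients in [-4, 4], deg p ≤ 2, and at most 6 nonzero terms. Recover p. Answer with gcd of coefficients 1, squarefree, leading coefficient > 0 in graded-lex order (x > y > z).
(a) There are 2 components. Treating them together as one polynomial.
(b) deg p = 2. Two sheets facing apart; a quadric.
(c) Symmetries: mirror symmetry x ↦ −x ⇒ only even powers of x; it's symmetric under z → −z, forcing even powers of z; mirror symmetry y ↦ −y ⇒ only even powers of y.
(d) Against the integer gridlines: the surface avoids every integer x-axis point in the box; among the integer gridlines, it crosses the z-axis at z ∈ {-1, 1}.
(e) Matching integer coefficients to the picture gives p.

x^2 + 3*y^2 - z^2 + 1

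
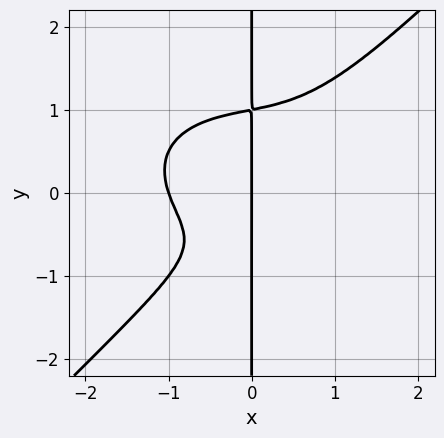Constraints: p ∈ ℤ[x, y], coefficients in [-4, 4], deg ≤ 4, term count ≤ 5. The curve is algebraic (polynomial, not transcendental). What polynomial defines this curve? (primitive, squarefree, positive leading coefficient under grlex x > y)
x^4 + x^2*y^2 - 2*x*y^3 + x*y + x

(a) deg p = 4. The shape is more complex than any degree-3 curve.
(b) Observable constraints: the x-axis gridline crossings are at x ∈ {-1, 0}; the visible y-axis segment lies entirely on the curve.
(c) The integer polynomial consistent with all of this is the stated p.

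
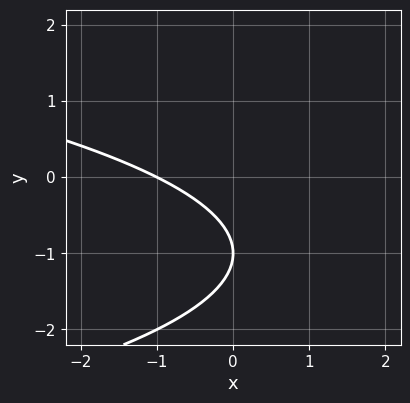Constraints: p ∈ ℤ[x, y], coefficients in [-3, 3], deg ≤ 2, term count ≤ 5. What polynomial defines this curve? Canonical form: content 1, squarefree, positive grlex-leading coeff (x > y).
deg p = 2. The shape is more complex than any degree-1 curve.
Reading off the gridlines: it crosses the x-axis at the gridline x = -1; one y-axis crossing is at y = -1.
These observations pin down the coefficients.

y^2 + x + 2*y + 1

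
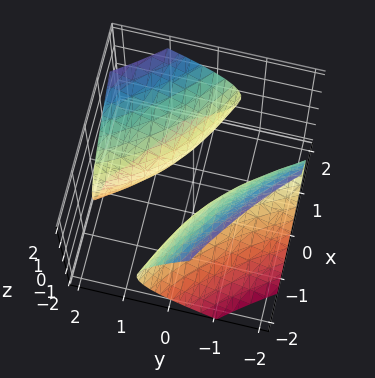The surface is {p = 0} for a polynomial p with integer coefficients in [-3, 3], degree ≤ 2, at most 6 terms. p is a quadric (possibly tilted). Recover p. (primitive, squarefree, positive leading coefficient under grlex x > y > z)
(a) I count 2 distinct pieces.
(b) Degree: no degree-1 surface has this shape, so deg p = 2.
(c) Reading off the gridlines: it misses every integer gridline on the z-axis; among the integer gridlines, it crosses the y-axis at y ∈ {-1, 1}; the x-axis gridline crossings are at x ∈ {-1, 1}.
(d) Putting this together gives p.

x^2 + 3*x*y + y^2 - y*z - 2*z^2 - 1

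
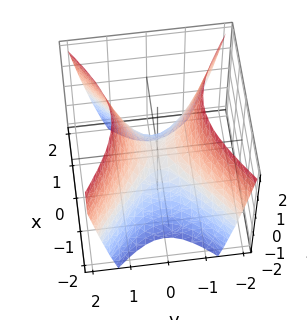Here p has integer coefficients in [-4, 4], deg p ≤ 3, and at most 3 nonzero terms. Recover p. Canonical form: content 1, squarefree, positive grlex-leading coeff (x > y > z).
2*x^2 - 3*y^2 + 2*z

First, degree: a saddle surface; a quadric, so deg p = 2.
Next, symmetries: the y ↦ −y reflection is a symmetry, so y appears only in even powers; the x ↦ −x reflection is a symmetry, so x appears only in even powers.
Then, checking where it meets the axes: one x-axis crossing is at x = 0; it meets the y-axis at y = 0 (among the integer gridlines); one z-axis crossing is at z = 0.
Finally, matching integer coefficients to the picture gives p.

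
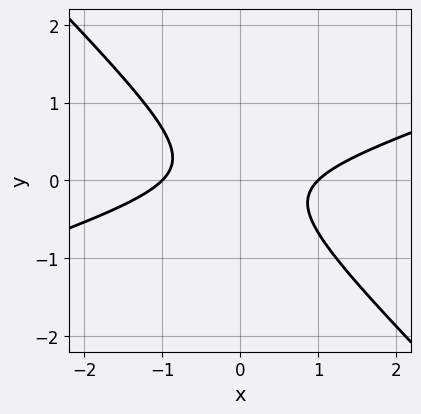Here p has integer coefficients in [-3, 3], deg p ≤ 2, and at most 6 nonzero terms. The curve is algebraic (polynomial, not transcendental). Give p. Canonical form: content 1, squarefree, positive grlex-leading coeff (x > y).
x^2 - 2*x*y - 3*y^2 - 1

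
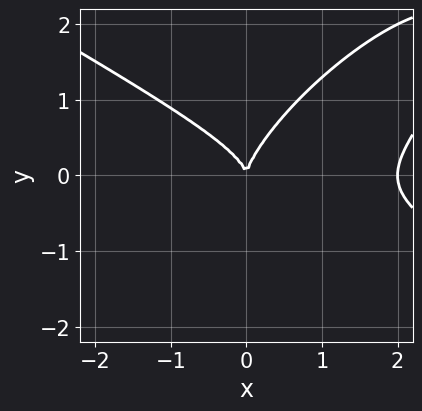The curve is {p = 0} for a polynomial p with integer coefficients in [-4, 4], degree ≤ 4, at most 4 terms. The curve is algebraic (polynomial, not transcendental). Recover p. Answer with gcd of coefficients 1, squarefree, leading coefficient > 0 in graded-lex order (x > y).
x^3 - 2*x*y^2 + 2*y^3 - 2*x^2

deg p = 3. The shape is more complex than any degree-2 curve.
Reading off the gridlines: it meets the y-axis at y = 0 (among the integer gridlines); the x-axis gridline crossings are at x ∈ {0, 2}.
These observations pin down the coefficients.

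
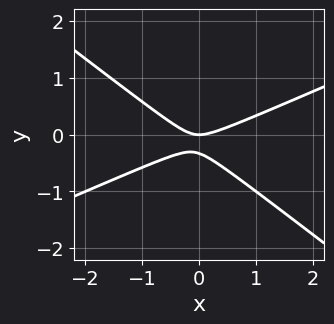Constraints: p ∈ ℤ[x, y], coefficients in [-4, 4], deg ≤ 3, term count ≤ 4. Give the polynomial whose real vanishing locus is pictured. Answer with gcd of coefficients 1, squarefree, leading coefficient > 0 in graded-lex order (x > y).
x^2 - x*y - 3*y^2 - y

First, deg p = 2. A generic line meets the curve in up to 2 points.
Then, against the integer gridlines: it crosses the x-axis at the gridline x = 0; it meets the y-axis at y = 0 (among the integer gridlines).
Finally, solving for integer coefficients yields p as stated.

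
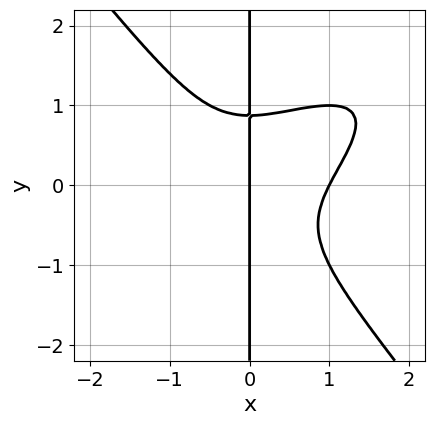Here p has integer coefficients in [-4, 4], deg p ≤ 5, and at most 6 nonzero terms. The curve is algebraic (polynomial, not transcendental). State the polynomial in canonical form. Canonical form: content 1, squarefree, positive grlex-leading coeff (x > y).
2*x^4 - 3*x^3*y + 3*x*y^3 - 2*x

1. Degree: the shape is more complex than any degree-3 curve, so deg p = 4.
2. Observable constraints: the x-axis gridline crossings are at x ∈ {0, 1}; the visible y-axis segment lies entirely on the curve.
3. Matching integer coefficients to the picture gives p.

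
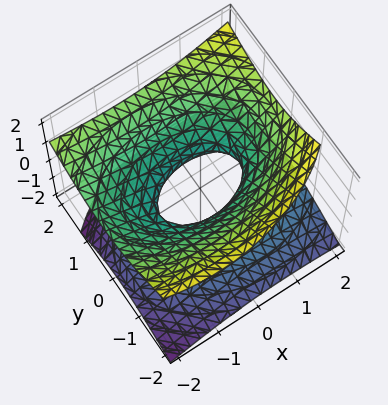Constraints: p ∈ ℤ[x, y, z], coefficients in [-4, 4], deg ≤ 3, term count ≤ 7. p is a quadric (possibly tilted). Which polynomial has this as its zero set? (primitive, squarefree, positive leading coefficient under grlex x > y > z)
First, deg p = 2. A generic line meets the surface in up to 2 points.
Next, checking where it meets the axes: among the integer gridlines, it crosses the x-axis at x ∈ {-1, 1}; no z-intercept at any integer in the box.
Finally, together with the visible shape, these determine p as stated.

x^2 + x*z + 2*y^2 - y*z - 3*z^2 - 1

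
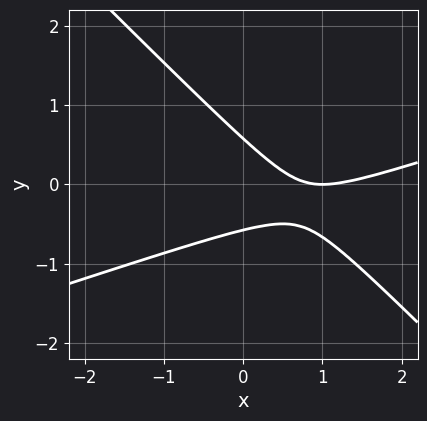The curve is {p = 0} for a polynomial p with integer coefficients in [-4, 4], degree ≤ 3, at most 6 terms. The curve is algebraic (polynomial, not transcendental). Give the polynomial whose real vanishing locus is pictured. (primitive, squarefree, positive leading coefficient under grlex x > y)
First, deg p = 2.
Then, observable constraints: it crosses the x-axis at the gridline x = 1.
Finally, putting this together gives p.

x^2 - 2*x*y - 3*y^2 - 2*x + 1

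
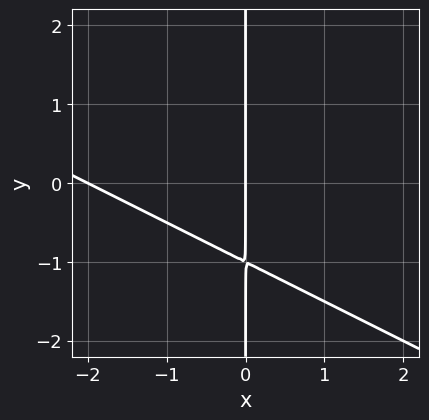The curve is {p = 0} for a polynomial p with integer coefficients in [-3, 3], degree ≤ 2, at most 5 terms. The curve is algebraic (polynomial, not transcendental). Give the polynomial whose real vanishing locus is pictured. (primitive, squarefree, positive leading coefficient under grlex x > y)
(a) The degree is 2 — a generic line meets the curve in up to 2 points.
(b) Against the integer gridlines: the x-axis gridline crossings are at x ∈ {-2, 0}; every point of the y-axis in the box is on the curve.
(c) Together with the visible shape, these determine p as stated.

x^2 + 2*x*y + 2*x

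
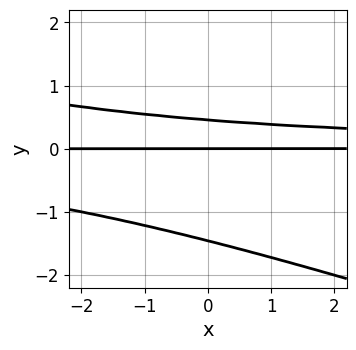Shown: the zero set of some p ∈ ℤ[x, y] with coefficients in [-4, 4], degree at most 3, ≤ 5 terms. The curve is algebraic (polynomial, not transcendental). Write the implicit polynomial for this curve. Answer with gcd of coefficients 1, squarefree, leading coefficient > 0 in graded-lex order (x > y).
x*y^2 + 3*y^3 + 3*y^2 - 2*y

The degree is 3 — the shape is more complex than any degree-2 curve.
Observable constraints: it crosses the y-axis at the gridline y = 0; every point of the x-axis in the box is on the curve.
Putting this together gives p.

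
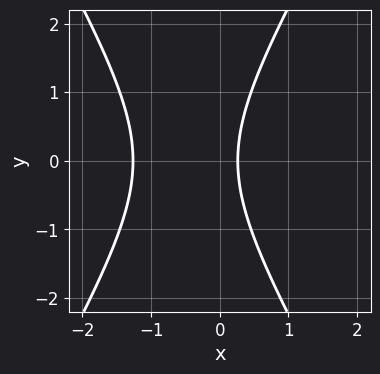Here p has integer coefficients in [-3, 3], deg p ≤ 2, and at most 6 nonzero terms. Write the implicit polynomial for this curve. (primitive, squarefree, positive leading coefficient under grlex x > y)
First, degree: the shape is more complex than any degree-1 curve, so deg p = 2.
Next, symmetries: it's symmetric under y → −y, forcing even powers of y.
Then, from the axis intercepts and sections: it misses every integer gridline on the y-axis.
Finally, matching integer coefficients to the picture gives p.

3*x^2 - y^2 + 3*x - 1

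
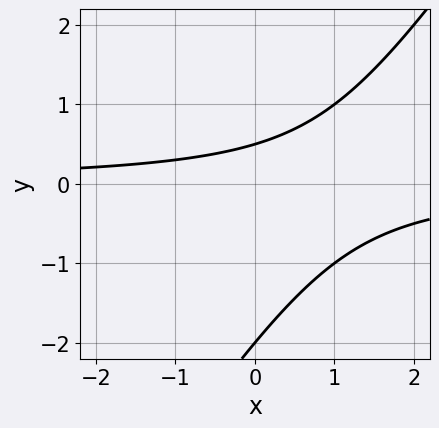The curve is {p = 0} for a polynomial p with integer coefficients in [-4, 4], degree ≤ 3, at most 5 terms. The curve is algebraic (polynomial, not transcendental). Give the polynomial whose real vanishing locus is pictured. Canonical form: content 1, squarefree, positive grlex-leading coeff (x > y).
3*x*y - 2*y^2 - 3*y + 2

(a) The degree is 2 — no degree-1 curve has this shape.
(b) From the axis intercepts and sections: it meets the y-axis at y = -2 (among the integer gridlines); it misses every integer gridline on the x-axis.
(c) Matching integer coefficients to the picture gives p.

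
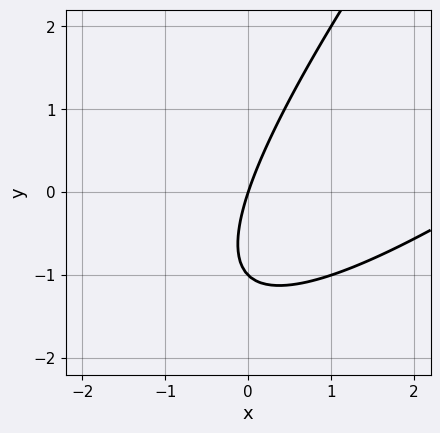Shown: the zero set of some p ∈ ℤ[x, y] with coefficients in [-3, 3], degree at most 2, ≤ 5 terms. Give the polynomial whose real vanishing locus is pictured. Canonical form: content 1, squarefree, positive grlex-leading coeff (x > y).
1. The degree is 2 — the shape is more complex than any degree-1 curve.
2. Observable constraints: it meets the x-axis at x = 0 (among the integer gridlines); the y-axis gridline crossings are at y ∈ {-1, 0}.
3. Fitting integer coefficients to these (and the overall shape) gives p.

x^2 - 2*x*y + y^2 - 3*x + y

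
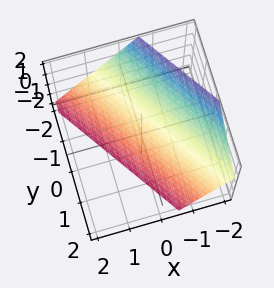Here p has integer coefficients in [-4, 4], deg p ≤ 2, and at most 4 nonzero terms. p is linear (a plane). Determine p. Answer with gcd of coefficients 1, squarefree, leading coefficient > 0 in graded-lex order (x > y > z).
3*x + 2*y + 2*z + 2

The degree is 1 — the surface is flat (a plane).
From the visible intercepts: one z-axis crossing is at z = -1; it meets the y-axis at y = -1 (among the integer gridlines).
The integer polynomial consistent with all of this is the stated p.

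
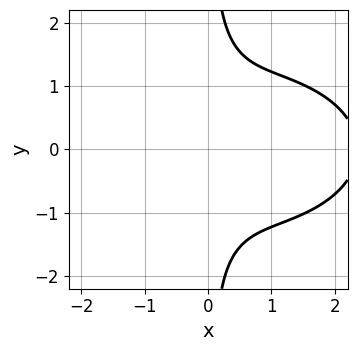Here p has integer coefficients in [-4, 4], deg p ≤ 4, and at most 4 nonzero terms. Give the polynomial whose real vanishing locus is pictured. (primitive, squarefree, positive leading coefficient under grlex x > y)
x^3 + 2*x*y^2 - 2*x^2 - 2

(a) The degree is 3 — the shape is more complex than any degree-2 curve.
(b) Symmetries: mirror symmetry y ↦ −y ⇒ only even powers of y.
(c) Reading off the gridlines: it misses every integer gridline on the y-axis; it misses every integer gridline on the x-axis.
(d) Solving for integer coefficients yields p as stated.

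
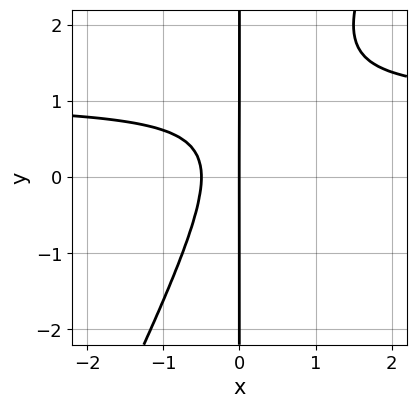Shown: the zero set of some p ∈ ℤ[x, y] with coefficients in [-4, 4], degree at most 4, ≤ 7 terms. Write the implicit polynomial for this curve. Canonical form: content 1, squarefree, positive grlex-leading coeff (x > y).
2*x^2*y - x*y^2 - 2*x^2 + x*y - x

Degree: no degree-2 curve has this shape, so deg p = 3.
Observable constraints: the visible y-axis segment lies entirely on the curve; it meets the x-axis at x = 0 (among the integer gridlines).
Assembling these constraints gives the stated polynomial.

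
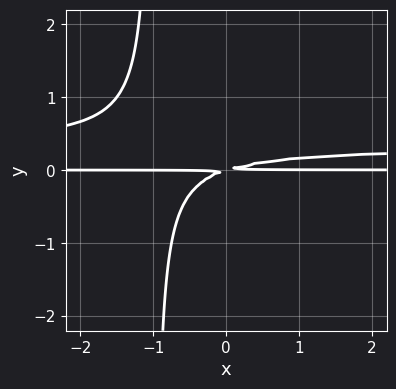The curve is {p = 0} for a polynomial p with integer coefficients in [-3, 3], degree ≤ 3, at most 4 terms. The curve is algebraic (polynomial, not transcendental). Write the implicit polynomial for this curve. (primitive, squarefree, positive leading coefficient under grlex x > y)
3*x*y^2 - x*y + 3*y^2

The degree is 3 — the shape is more complex than any degree-2 curve.
From the visible intercepts: every point of the x-axis in the box is on the curve.
These observations pin down the coefficients.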